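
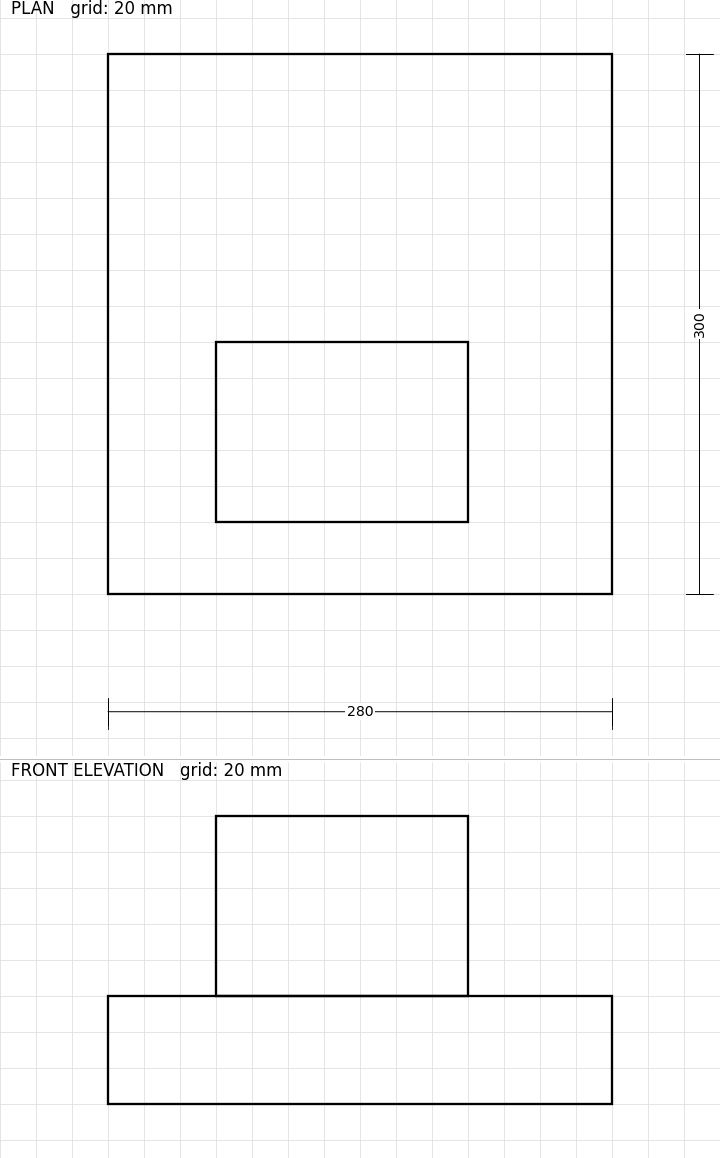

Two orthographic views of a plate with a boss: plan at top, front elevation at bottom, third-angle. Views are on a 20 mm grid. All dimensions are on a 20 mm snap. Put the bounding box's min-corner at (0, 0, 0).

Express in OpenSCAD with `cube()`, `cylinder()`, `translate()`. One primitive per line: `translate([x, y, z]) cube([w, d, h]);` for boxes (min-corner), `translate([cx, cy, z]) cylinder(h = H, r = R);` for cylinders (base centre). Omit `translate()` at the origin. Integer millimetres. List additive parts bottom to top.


cube([280, 300, 60]);
translate([60, 40, 60]) cube([140, 100, 100]);


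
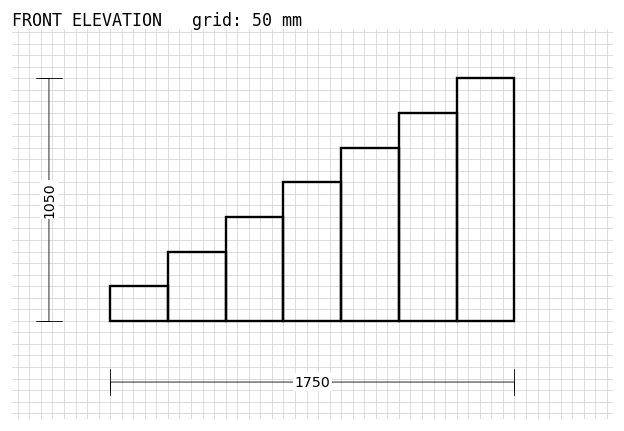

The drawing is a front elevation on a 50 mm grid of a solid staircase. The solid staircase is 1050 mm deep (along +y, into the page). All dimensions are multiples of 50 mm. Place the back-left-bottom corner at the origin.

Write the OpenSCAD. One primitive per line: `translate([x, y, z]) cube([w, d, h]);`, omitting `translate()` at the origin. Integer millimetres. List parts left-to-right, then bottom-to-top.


cube([250, 1050, 150]);
translate([250, 0, 0]) cube([250, 1050, 300]);
translate([500, 0, 0]) cube([250, 1050, 450]);
translate([750, 0, 0]) cube([250, 1050, 600]);
translate([1000, 0, 0]) cube([250, 1050, 750]);
translate([1250, 0, 0]) cube([250, 1050, 900]);
translate([1500, 0, 0]) cube([250, 1050, 1050]);


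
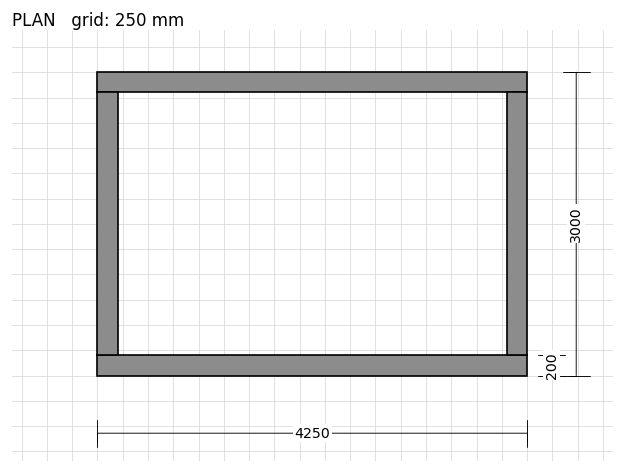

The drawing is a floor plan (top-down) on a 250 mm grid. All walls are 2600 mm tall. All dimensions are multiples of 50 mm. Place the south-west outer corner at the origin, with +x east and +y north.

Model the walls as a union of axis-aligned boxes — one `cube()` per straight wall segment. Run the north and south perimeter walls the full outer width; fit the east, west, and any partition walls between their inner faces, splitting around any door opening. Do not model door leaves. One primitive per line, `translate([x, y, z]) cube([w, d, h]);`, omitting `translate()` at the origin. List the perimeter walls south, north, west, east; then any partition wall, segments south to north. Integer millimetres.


cube([4250, 200, 2600]);
translate([0, 2800, 0]) cube([4250, 200, 2600]);
translate([0, 200, 0]) cube([200, 2600, 2600]);
translate([4050, 200, 0]) cube([200, 2600, 2600]);


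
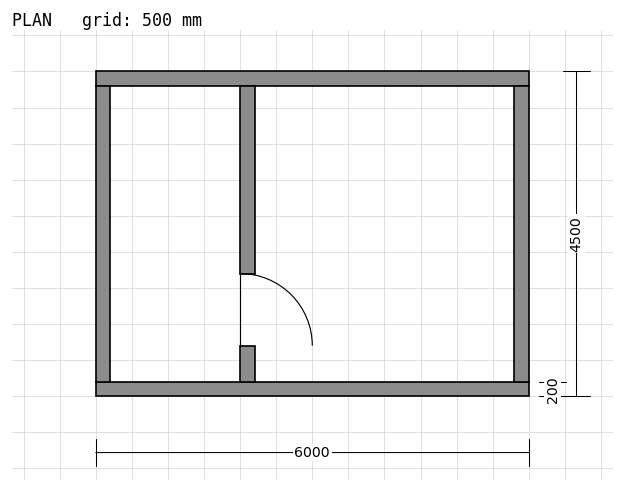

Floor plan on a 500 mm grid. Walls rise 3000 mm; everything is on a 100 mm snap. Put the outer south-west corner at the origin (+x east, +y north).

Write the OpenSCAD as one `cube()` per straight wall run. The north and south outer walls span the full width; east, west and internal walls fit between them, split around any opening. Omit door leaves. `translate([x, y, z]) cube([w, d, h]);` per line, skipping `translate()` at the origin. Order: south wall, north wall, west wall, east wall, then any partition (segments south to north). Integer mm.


cube([6000, 200, 3000]);
translate([0, 4300, 0]) cube([6000, 200, 3000]);
translate([0, 200, 0]) cube([200, 4100, 3000]);
translate([5800, 200, 0]) cube([200, 4100, 3000]);
translate([2000, 200, 0]) cube([200, 500, 3000]);
translate([2000, 1700, 0]) cube([200, 2600, 3000]);


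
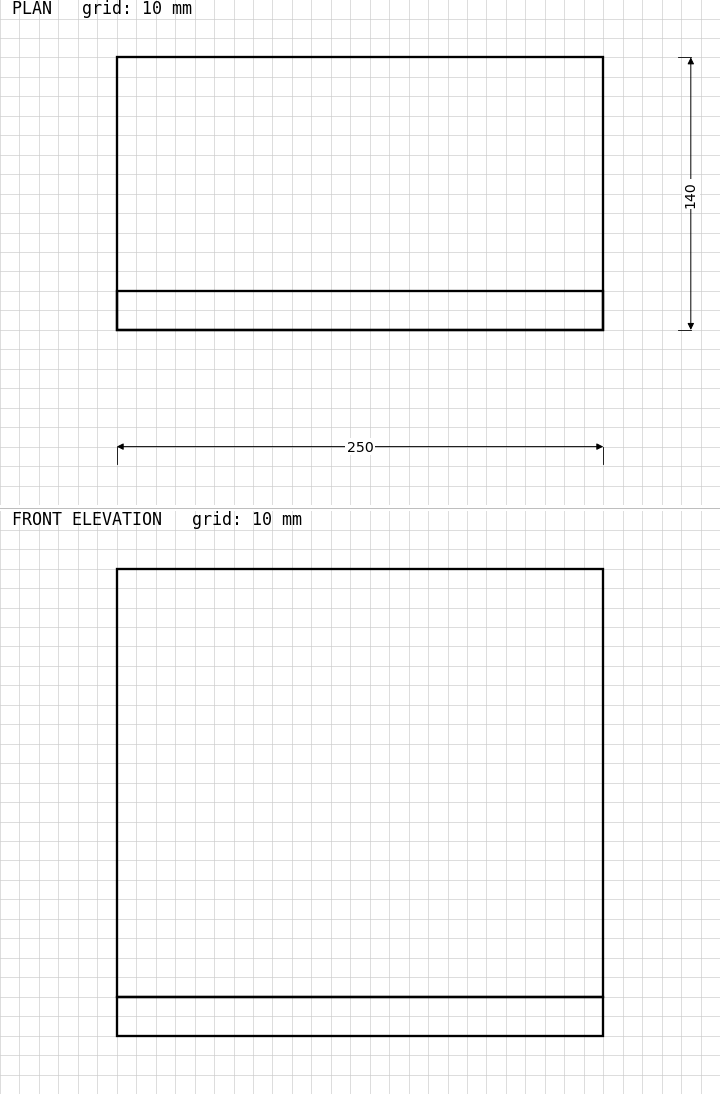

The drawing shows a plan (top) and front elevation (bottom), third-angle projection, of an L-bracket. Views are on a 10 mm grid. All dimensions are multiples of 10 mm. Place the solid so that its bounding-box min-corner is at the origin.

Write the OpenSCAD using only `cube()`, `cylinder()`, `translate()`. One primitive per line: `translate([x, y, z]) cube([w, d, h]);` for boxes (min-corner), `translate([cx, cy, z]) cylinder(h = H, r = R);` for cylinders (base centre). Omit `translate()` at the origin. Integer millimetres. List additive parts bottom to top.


cube([250, 140, 20]);
translate([0, 0, 20]) cube([250, 20, 220]);


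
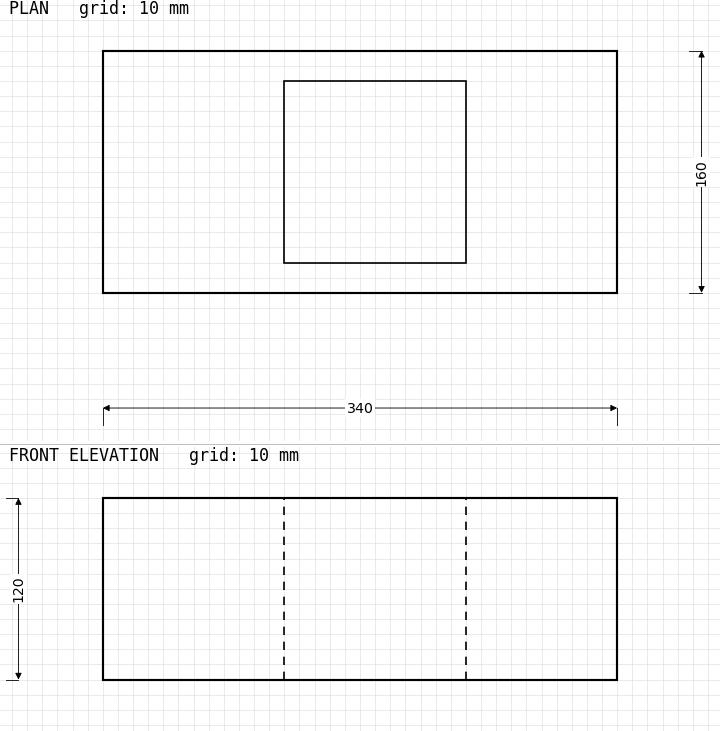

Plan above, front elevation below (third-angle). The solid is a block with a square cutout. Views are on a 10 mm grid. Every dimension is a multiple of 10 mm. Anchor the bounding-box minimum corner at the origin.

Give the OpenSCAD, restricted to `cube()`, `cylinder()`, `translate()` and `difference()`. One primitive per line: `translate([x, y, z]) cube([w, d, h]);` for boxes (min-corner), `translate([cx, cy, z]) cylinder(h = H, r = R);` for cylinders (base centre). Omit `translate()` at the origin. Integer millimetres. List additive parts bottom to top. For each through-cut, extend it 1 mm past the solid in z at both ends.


difference() {
  cube([340, 160, 120]);
  translate([120, 20, -1]) cube([120, 120, 122]);
}


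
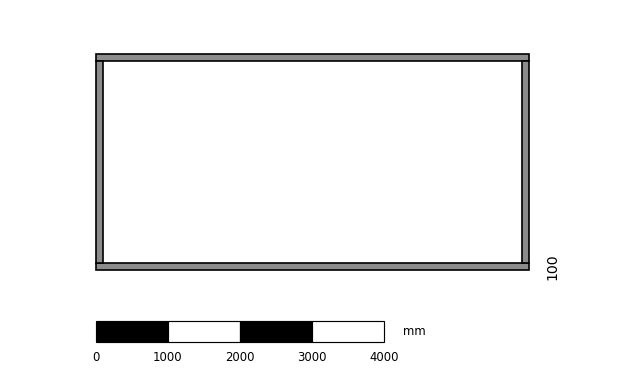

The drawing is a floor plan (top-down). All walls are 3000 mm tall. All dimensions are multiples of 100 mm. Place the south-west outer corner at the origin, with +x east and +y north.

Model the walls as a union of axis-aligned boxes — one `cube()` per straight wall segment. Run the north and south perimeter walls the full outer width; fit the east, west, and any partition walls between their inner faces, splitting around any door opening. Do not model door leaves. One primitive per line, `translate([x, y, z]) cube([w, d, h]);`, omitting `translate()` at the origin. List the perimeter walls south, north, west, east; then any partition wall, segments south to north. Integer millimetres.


cube([6000, 100, 3000]);
translate([0, 2900, 0]) cube([6000, 100, 3000]);
translate([0, 100, 0]) cube([100, 2800, 3000]);
translate([5900, 100, 0]) cube([100, 2800, 3000]);


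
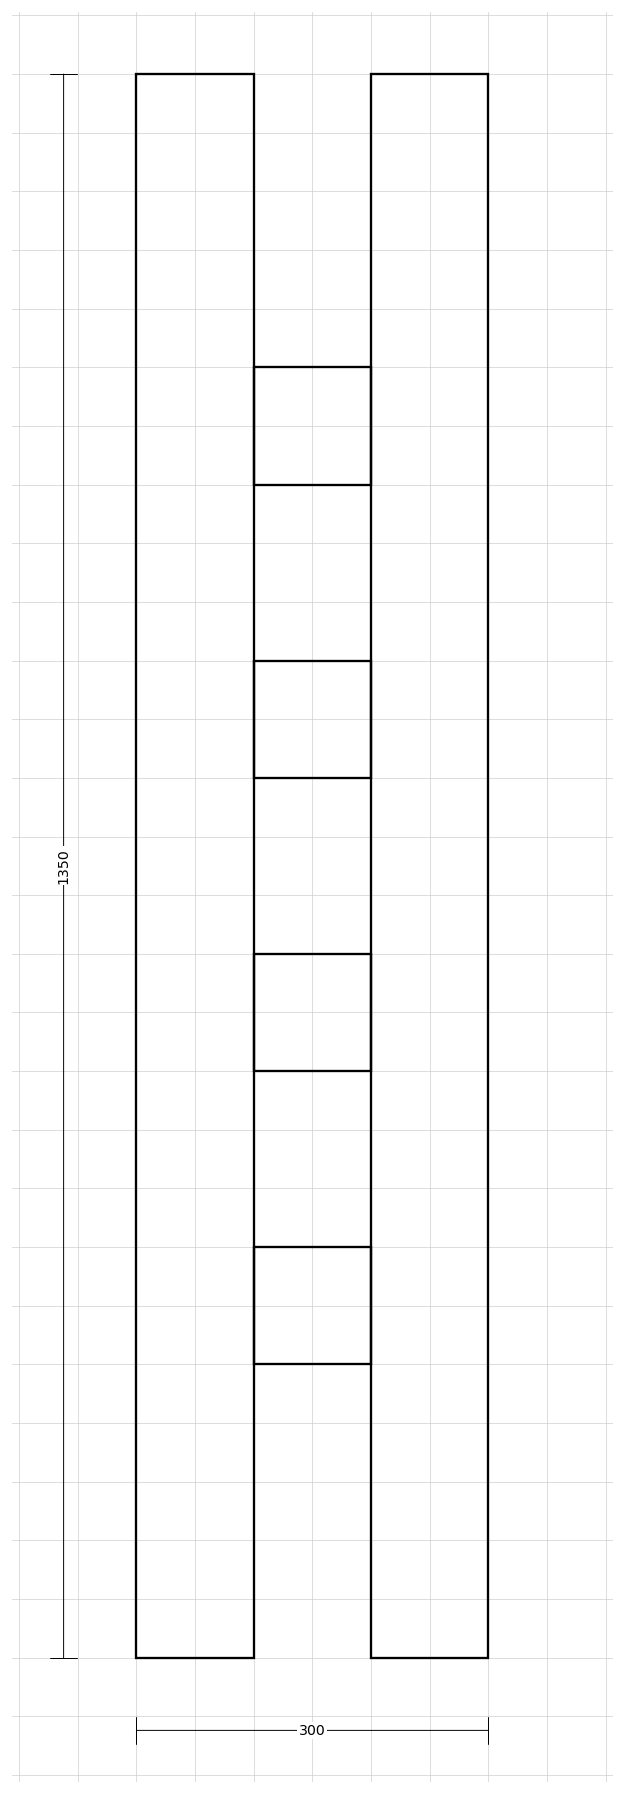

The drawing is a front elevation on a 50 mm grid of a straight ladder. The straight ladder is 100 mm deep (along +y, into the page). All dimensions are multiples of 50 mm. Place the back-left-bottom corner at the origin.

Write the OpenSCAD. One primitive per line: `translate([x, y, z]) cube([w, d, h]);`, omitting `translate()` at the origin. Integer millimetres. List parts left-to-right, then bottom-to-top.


cube([100, 100, 1350]);
translate([100, 0, 250]) cube([100, 100, 100]);
translate([100, 0, 500]) cube([100, 100, 100]);
translate([100, 0, 750]) cube([100, 100, 100]);
translate([100, 0, 1000]) cube([100, 100, 100]);
translate([200, 0, 0]) cube([100, 100, 1350]);


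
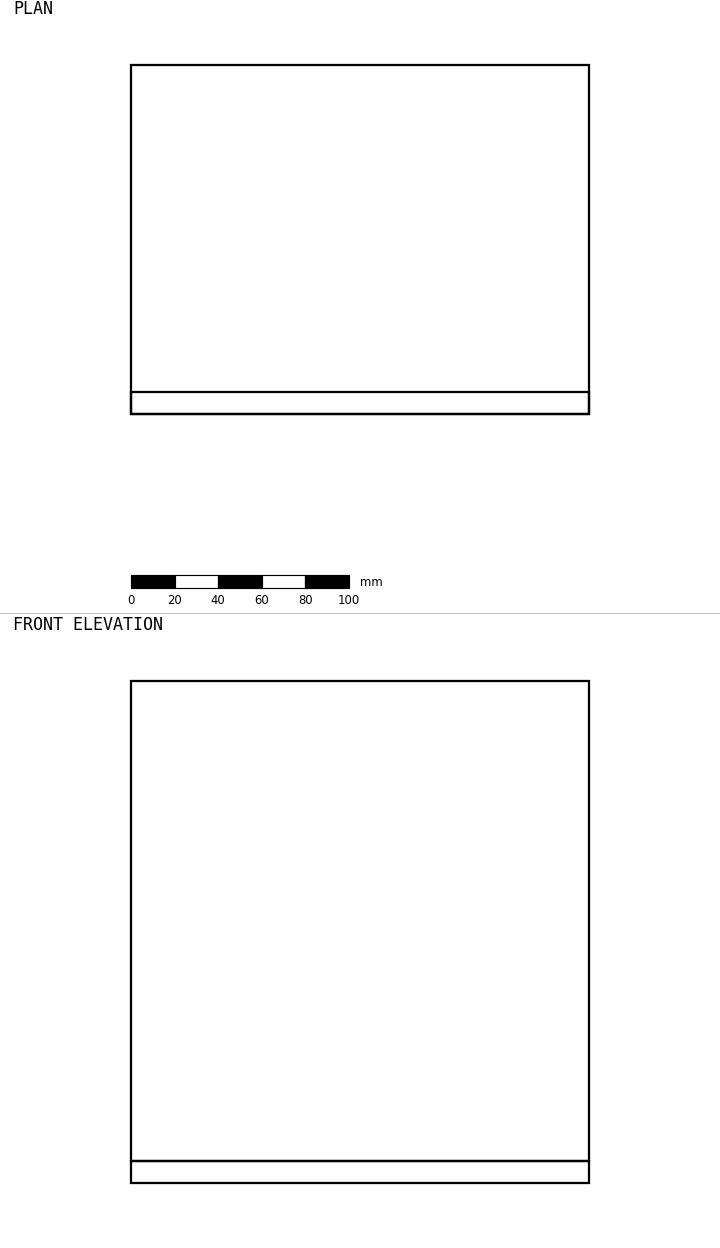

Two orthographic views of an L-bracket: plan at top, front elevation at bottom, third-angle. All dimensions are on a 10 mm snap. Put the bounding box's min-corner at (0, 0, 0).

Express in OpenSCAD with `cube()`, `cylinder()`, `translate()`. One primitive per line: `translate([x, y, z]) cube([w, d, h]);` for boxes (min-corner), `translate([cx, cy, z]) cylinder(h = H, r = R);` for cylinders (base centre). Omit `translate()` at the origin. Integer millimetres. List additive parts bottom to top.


cube([210, 160, 10]);
translate([0, 0, 10]) cube([210, 10, 220]);


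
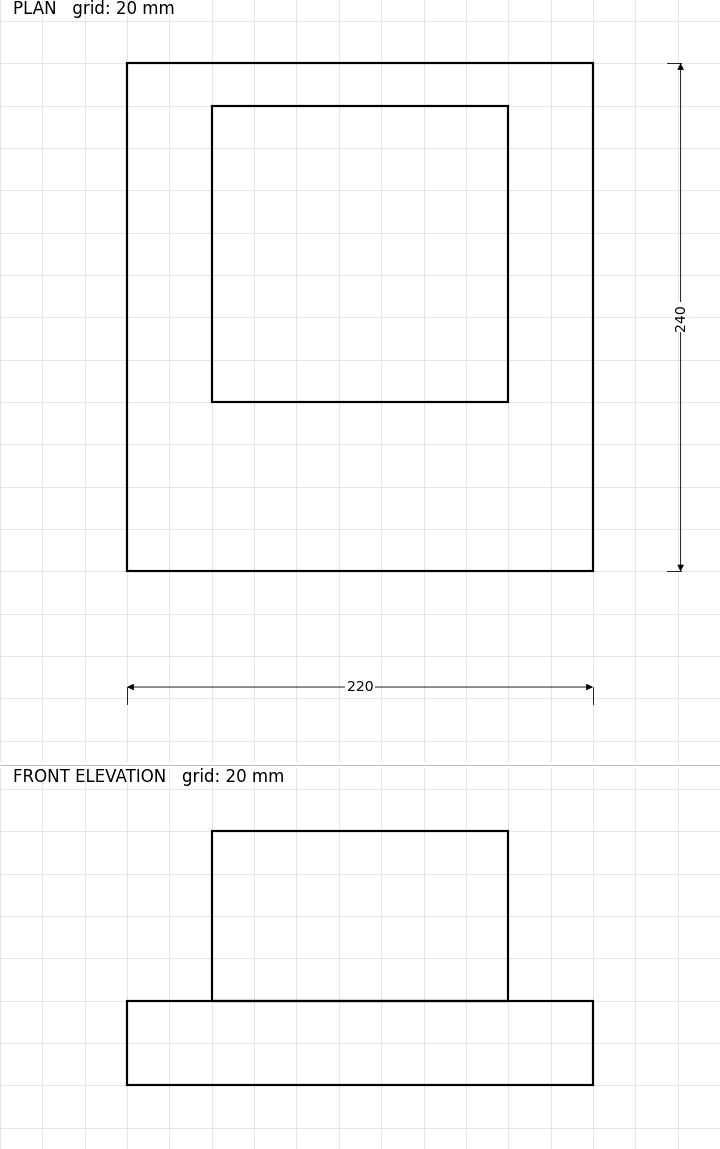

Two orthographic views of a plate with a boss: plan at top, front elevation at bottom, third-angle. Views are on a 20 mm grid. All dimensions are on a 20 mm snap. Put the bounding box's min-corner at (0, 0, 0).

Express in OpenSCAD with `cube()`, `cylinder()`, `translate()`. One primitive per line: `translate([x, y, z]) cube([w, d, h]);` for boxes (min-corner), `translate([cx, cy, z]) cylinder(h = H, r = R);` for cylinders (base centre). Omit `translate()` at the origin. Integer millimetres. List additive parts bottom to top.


cube([220, 240, 40]);
translate([40, 80, 40]) cube([140, 140, 80]);


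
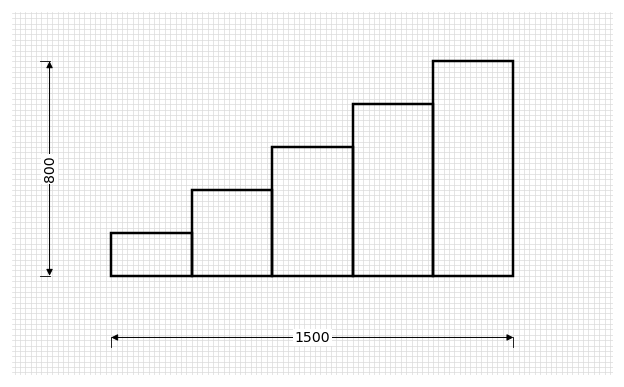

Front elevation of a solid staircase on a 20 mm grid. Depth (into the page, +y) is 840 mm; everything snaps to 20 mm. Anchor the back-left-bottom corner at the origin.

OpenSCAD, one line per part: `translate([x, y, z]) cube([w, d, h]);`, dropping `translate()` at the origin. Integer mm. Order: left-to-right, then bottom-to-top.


cube([300, 840, 160]);
translate([300, 0, 0]) cube([300, 840, 320]);
translate([600, 0, 0]) cube([300, 840, 480]);
translate([900, 0, 0]) cube([300, 840, 640]);
translate([1200, 0, 0]) cube([300, 840, 800]);


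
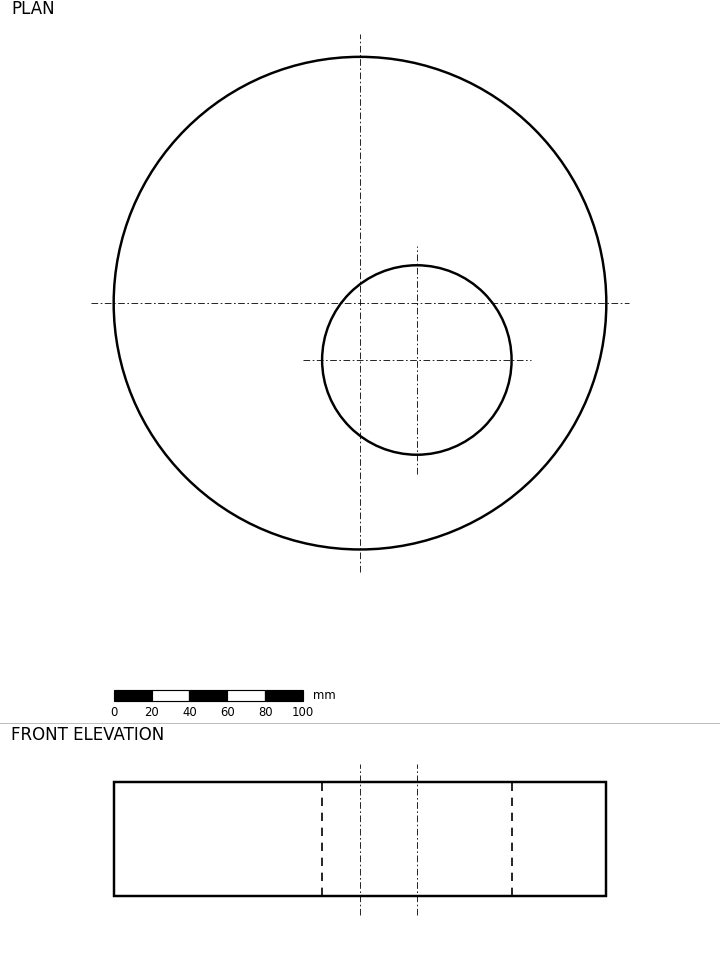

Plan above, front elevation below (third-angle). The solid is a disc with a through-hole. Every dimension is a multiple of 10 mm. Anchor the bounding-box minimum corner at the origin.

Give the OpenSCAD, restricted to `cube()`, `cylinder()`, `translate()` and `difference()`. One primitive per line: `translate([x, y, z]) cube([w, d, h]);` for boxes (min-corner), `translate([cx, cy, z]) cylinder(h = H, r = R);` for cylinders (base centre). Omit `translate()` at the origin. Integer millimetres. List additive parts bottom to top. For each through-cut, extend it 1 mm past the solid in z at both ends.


difference() {
  translate([130, 130, 0]) cylinder(h = 60, r = 130);
  translate([160, 100, -1]) cylinder(h = 62, r = 50);
}


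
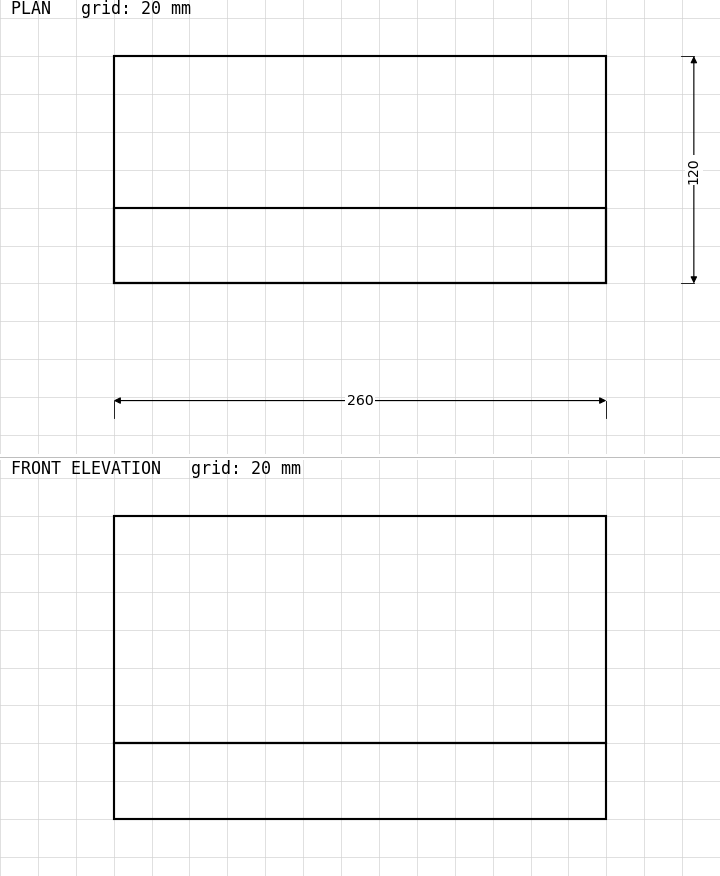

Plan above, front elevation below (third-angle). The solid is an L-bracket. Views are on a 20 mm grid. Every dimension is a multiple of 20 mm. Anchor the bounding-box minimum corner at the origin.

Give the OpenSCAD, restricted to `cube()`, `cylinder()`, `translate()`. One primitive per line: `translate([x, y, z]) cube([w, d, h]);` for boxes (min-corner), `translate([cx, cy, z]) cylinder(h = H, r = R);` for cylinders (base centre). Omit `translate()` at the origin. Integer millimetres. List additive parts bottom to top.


cube([260, 120, 40]);
translate([0, 0, 40]) cube([260, 40, 120]);


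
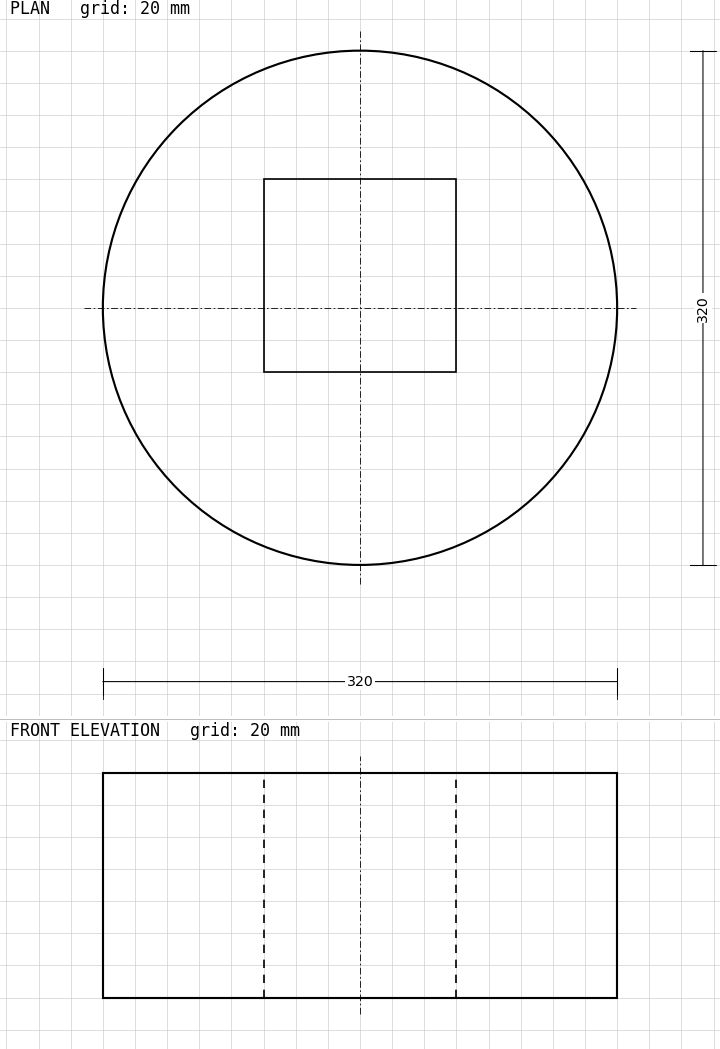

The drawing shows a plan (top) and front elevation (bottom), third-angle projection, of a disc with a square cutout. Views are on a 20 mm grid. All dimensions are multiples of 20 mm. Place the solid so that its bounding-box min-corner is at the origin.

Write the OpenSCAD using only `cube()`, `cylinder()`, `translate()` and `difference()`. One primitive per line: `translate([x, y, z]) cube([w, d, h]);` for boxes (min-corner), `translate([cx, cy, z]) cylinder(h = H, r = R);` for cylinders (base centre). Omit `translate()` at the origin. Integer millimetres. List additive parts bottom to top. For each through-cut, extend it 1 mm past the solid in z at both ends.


difference() {
  translate([160, 160, 0]) cylinder(h = 140, r = 160);
  translate([100, 120, -1]) cube([120, 120, 142]);
}


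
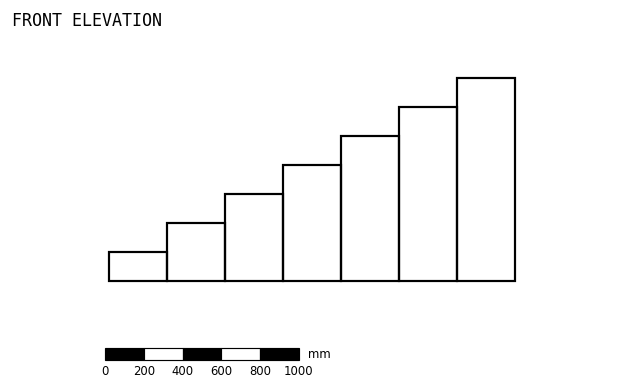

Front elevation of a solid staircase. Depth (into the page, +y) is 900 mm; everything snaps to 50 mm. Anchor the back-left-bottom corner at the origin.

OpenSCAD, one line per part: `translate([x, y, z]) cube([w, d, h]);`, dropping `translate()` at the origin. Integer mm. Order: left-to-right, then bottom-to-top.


cube([300, 900, 150]);
translate([300, 0, 0]) cube([300, 900, 300]);
translate([600, 0, 0]) cube([300, 900, 450]);
translate([900, 0, 0]) cube([300, 900, 600]);
translate([1200, 0, 0]) cube([300, 900, 750]);
translate([1500, 0, 0]) cube([300, 900, 900]);
translate([1800, 0, 0]) cube([300, 900, 1050]);


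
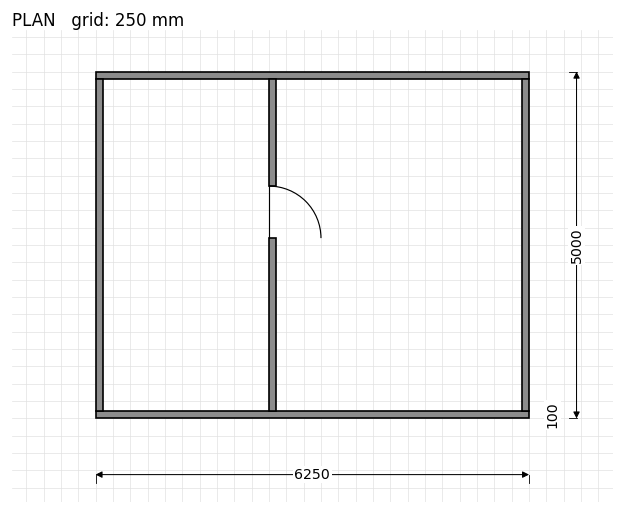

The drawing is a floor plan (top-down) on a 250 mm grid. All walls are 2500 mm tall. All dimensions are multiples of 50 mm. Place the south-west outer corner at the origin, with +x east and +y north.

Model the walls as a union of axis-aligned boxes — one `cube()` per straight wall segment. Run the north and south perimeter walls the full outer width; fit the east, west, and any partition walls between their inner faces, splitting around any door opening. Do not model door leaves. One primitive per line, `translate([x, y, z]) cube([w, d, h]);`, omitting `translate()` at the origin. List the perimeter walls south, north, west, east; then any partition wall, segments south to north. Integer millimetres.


cube([6250, 100, 2500]);
translate([0, 4900, 0]) cube([6250, 100, 2500]);
translate([0, 100, 0]) cube([100, 4800, 2500]);
translate([6150, 100, 0]) cube([100, 4800, 2500]);
translate([2500, 100, 0]) cube([100, 2500, 2500]);
translate([2500, 3350, 0]) cube([100, 1550, 2500]);


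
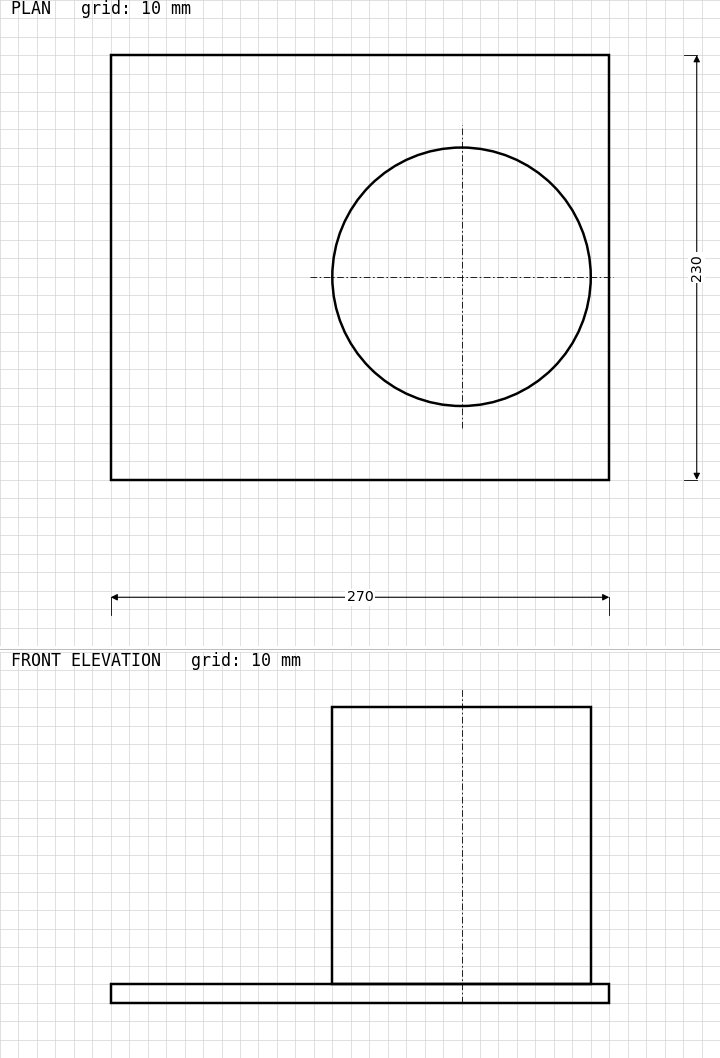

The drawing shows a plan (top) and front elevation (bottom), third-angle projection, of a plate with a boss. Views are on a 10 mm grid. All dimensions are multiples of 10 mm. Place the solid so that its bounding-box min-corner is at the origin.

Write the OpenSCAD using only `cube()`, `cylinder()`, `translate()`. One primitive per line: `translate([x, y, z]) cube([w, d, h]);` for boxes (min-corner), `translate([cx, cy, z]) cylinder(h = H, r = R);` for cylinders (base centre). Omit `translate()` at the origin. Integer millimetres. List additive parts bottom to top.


cube([270, 230, 10]);
translate([190, 110, 10]) cylinder(h = 150, r = 70);


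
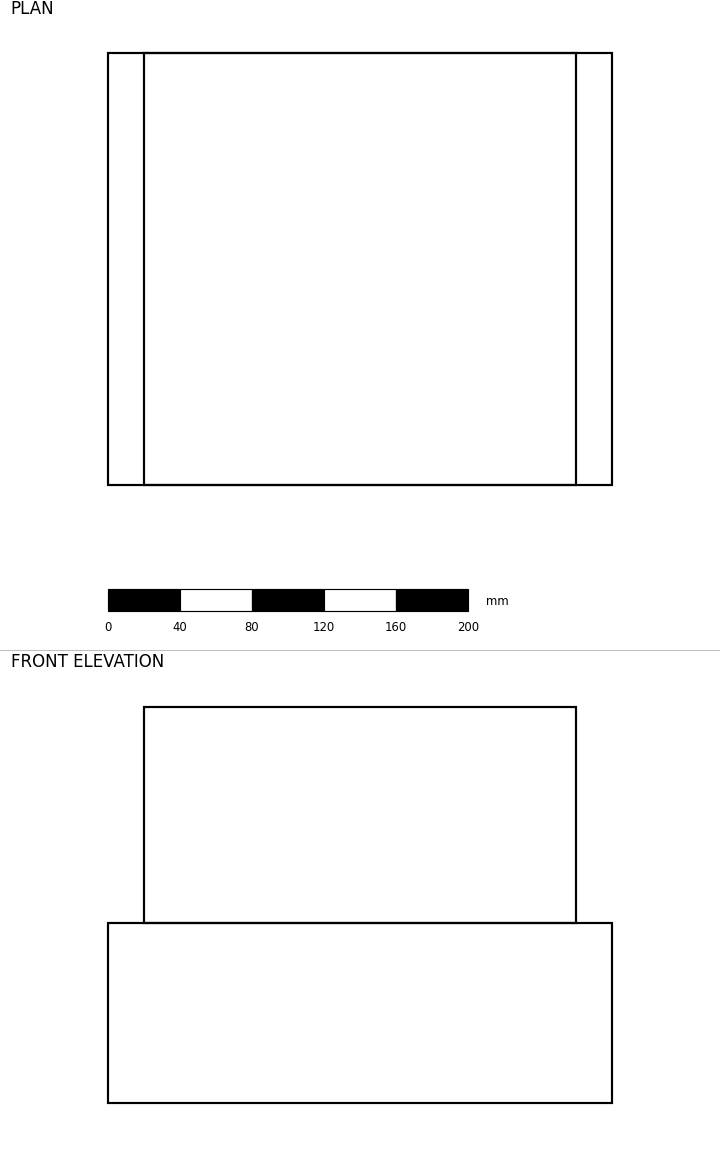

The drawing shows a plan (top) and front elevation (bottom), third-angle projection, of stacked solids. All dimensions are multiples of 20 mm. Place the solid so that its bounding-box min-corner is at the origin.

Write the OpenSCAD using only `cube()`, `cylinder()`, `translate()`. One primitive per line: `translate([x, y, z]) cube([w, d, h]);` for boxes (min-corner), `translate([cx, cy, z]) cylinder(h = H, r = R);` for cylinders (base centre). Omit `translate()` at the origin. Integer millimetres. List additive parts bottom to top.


cube([280, 240, 100]);
translate([20, 0, 100]) cube([240, 240, 120]);


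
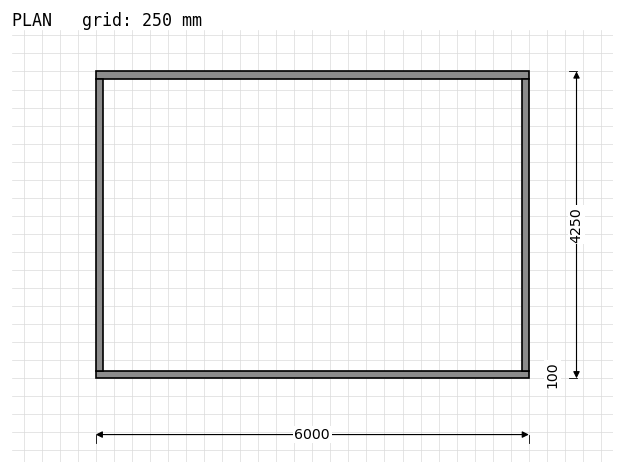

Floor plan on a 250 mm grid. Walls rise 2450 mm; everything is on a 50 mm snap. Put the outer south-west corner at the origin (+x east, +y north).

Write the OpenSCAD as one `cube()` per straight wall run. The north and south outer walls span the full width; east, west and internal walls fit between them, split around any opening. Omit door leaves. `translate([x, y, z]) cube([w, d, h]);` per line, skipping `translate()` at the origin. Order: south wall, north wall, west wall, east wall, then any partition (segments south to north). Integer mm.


cube([6000, 100, 2450]);
translate([0, 4150, 0]) cube([6000, 100, 2450]);
translate([0, 100, 0]) cube([100, 4050, 2450]);
translate([5900, 100, 0]) cube([100, 4050, 2450]);


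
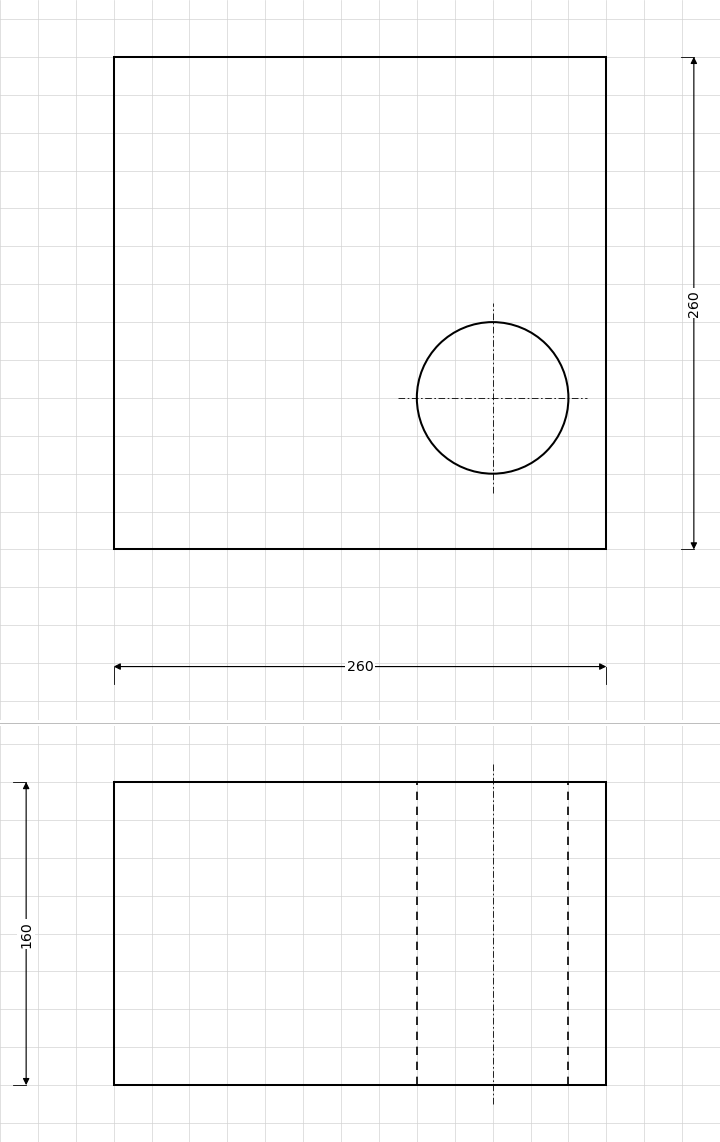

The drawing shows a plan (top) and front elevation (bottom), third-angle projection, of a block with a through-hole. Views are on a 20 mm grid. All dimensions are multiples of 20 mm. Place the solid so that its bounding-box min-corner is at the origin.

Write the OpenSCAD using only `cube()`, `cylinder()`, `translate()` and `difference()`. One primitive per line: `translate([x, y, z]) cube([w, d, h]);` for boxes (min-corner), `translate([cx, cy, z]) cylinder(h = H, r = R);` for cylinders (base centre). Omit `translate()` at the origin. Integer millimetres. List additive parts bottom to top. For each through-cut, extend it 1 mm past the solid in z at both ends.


difference() {
  cube([260, 260, 160]);
  translate([200, 80, -1]) cylinder(h = 162, r = 40);
}


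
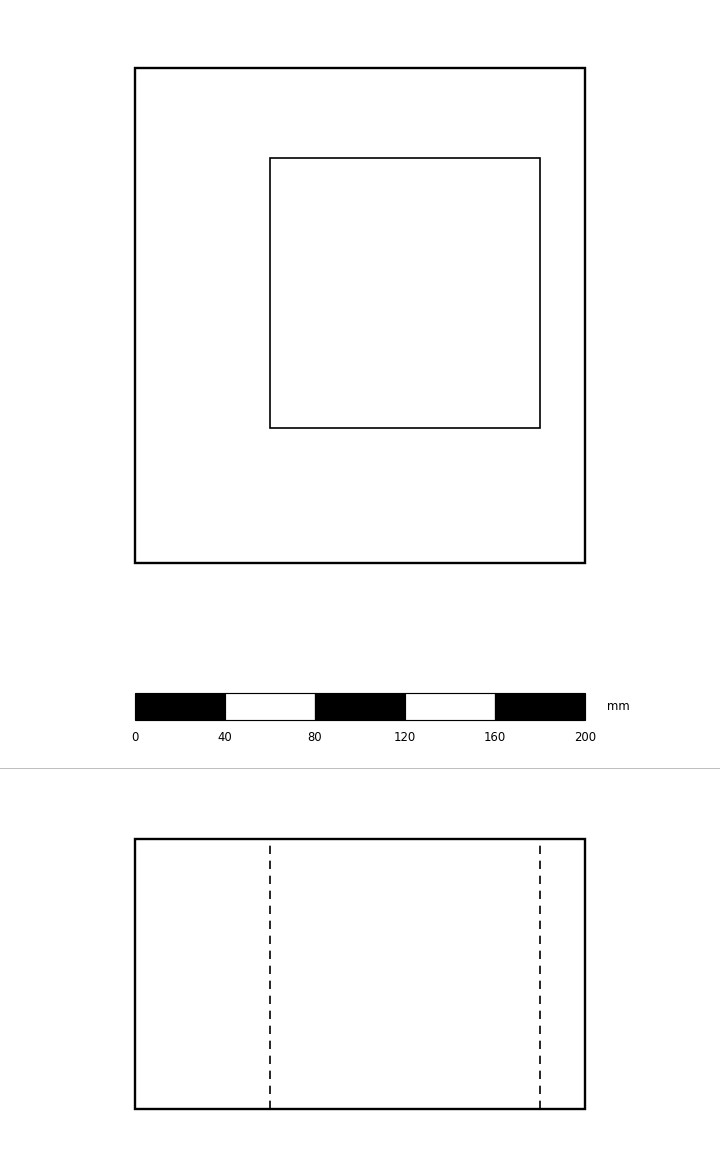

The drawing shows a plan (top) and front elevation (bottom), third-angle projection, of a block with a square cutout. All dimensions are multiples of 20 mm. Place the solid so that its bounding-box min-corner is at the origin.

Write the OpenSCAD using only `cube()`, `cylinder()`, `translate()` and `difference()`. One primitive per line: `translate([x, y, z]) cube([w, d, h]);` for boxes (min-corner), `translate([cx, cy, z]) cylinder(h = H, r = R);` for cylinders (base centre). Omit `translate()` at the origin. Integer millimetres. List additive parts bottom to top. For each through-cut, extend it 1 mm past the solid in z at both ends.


difference() {
  cube([200, 220, 120]);
  translate([60, 60, -1]) cube([120, 120, 122]);
}


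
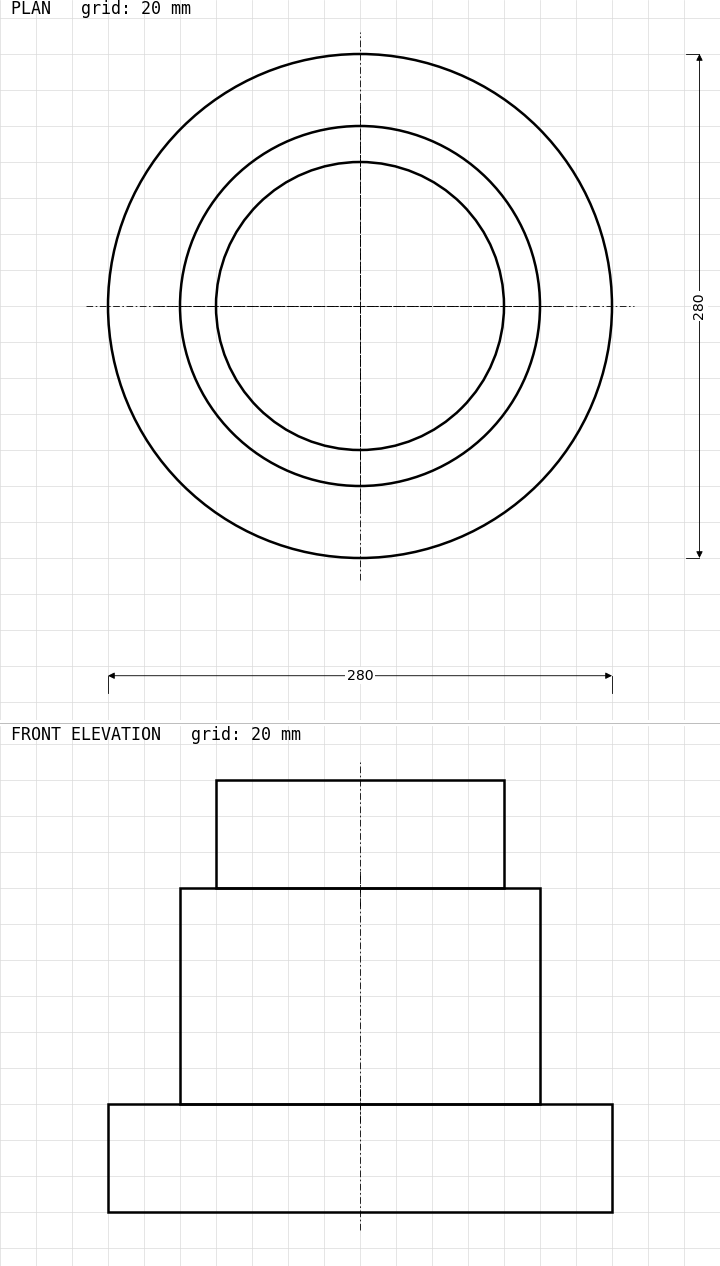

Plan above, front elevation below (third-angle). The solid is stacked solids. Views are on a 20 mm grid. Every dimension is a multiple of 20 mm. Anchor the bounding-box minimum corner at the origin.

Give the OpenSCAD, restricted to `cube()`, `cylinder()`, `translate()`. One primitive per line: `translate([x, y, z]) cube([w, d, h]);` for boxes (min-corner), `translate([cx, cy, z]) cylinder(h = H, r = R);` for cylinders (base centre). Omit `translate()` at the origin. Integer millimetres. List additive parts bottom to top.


translate([140, 140, 0]) cylinder(h = 60, r = 140);
translate([140, 140, 60]) cylinder(h = 120, r = 100);
translate([140, 140, 180]) cylinder(h = 60, r = 80);


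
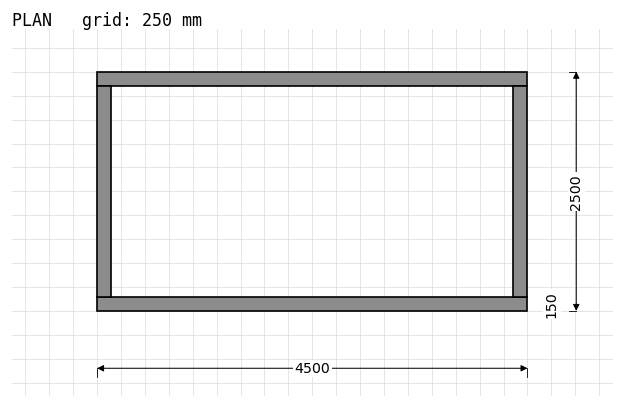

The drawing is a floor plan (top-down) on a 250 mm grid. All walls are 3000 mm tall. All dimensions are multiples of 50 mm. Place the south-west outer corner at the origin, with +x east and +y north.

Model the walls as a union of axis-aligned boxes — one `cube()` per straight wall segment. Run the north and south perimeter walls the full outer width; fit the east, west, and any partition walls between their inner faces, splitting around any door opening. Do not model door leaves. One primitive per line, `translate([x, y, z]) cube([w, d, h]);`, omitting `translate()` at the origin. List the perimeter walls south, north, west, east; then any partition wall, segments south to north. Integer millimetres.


cube([4500, 150, 3000]);
translate([0, 2350, 0]) cube([4500, 150, 3000]);
translate([0, 150, 0]) cube([150, 2200, 3000]);
translate([4350, 150, 0]) cube([150, 2200, 3000]);


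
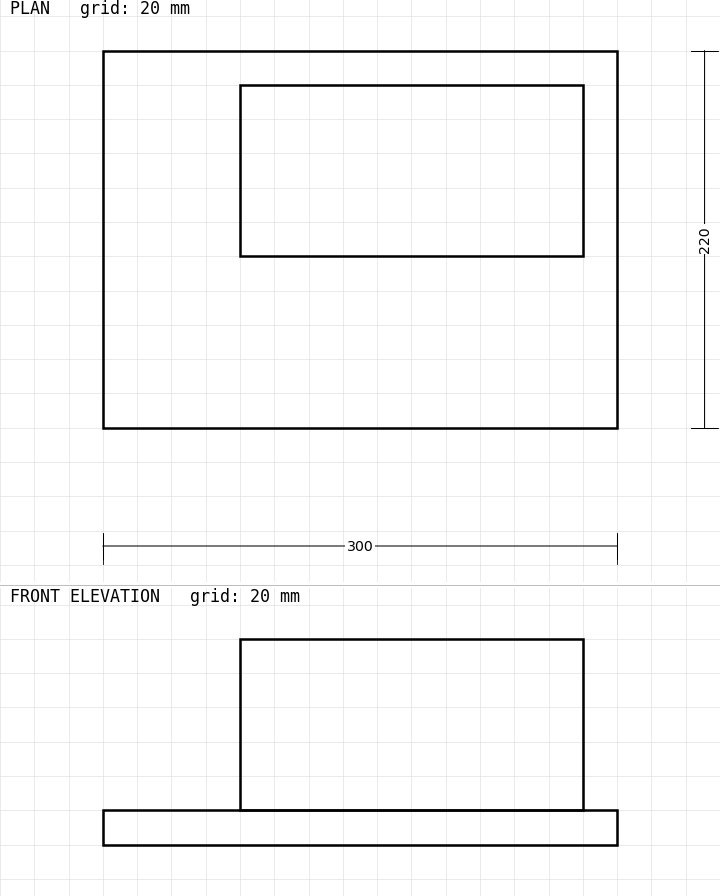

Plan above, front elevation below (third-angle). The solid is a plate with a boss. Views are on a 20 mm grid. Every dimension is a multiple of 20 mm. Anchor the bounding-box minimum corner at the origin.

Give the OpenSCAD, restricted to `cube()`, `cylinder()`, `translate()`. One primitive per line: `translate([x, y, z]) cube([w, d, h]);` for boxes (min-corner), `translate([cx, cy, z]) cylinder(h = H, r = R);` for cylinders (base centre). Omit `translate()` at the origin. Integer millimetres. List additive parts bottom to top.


cube([300, 220, 20]);
translate([80, 100, 20]) cube([200, 100, 100]);


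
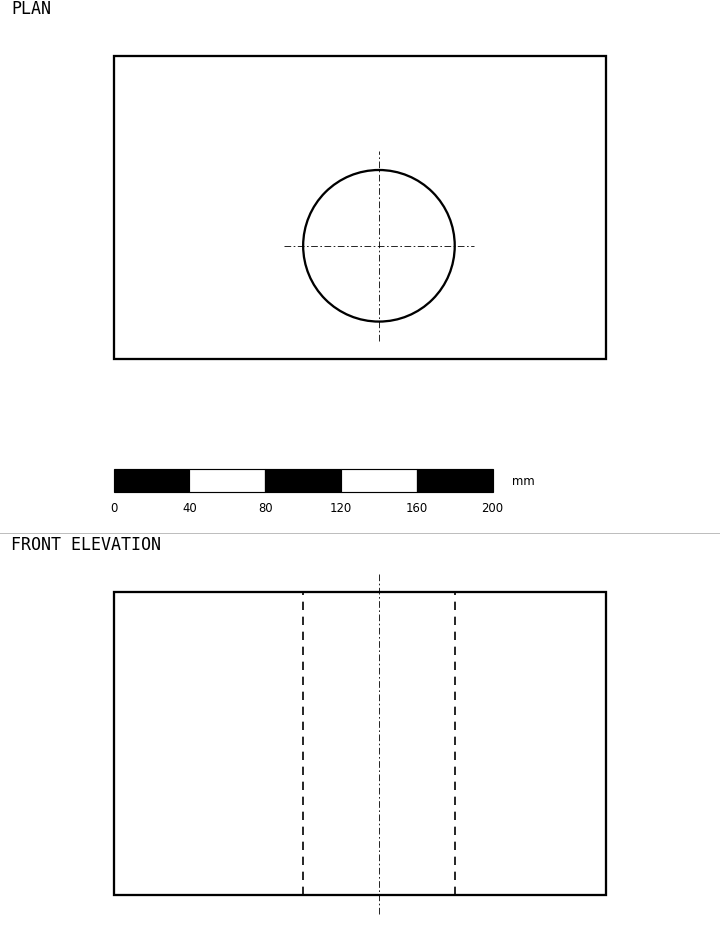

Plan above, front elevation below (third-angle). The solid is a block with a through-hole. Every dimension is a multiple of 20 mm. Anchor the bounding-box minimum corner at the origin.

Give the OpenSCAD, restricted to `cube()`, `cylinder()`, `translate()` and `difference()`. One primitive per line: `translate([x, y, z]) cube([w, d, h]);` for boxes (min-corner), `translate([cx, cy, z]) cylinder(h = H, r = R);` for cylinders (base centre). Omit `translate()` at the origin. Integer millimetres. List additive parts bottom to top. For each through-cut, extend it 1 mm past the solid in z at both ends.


difference() {
  cube([260, 160, 160]);
  translate([140, 60, -1]) cylinder(h = 162, r = 40);
}


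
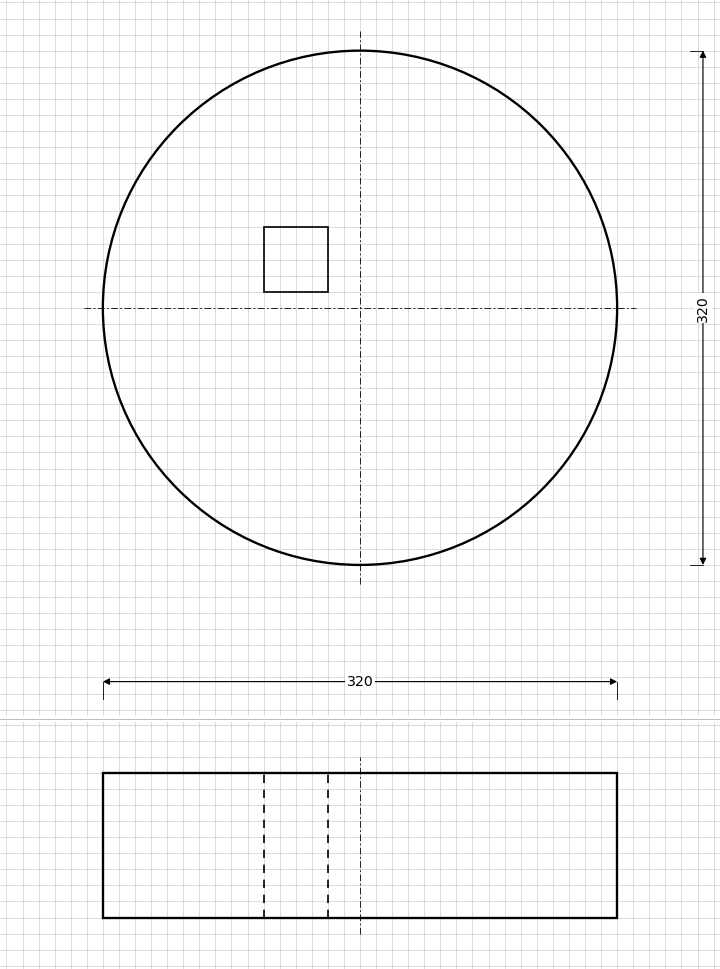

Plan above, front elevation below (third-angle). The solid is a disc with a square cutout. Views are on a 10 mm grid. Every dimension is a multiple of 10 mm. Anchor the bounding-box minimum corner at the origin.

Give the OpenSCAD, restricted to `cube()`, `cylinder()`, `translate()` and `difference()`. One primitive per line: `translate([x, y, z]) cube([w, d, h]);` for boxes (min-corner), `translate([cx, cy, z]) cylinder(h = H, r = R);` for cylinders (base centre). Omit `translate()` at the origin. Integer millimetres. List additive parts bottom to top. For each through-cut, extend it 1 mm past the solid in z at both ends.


difference() {
  translate([160, 160, 0]) cylinder(h = 90, r = 160);
  translate([100, 170, -1]) cube([40, 40, 92]);
}


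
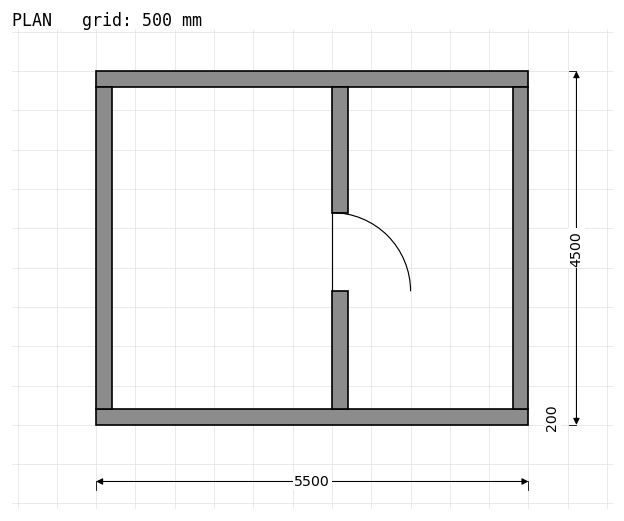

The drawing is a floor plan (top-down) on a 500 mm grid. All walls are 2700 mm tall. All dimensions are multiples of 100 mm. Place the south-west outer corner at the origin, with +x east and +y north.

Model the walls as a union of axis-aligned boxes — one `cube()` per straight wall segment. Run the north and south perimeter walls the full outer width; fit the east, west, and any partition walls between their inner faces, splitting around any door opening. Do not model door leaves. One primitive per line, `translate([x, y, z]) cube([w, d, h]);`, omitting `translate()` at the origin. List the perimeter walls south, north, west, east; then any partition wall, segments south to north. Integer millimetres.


cube([5500, 200, 2700]);
translate([0, 4300, 0]) cube([5500, 200, 2700]);
translate([0, 200, 0]) cube([200, 4100, 2700]);
translate([5300, 200, 0]) cube([200, 4100, 2700]);
translate([3000, 200, 0]) cube([200, 1500, 2700]);
translate([3000, 2700, 0]) cube([200, 1600, 2700]);


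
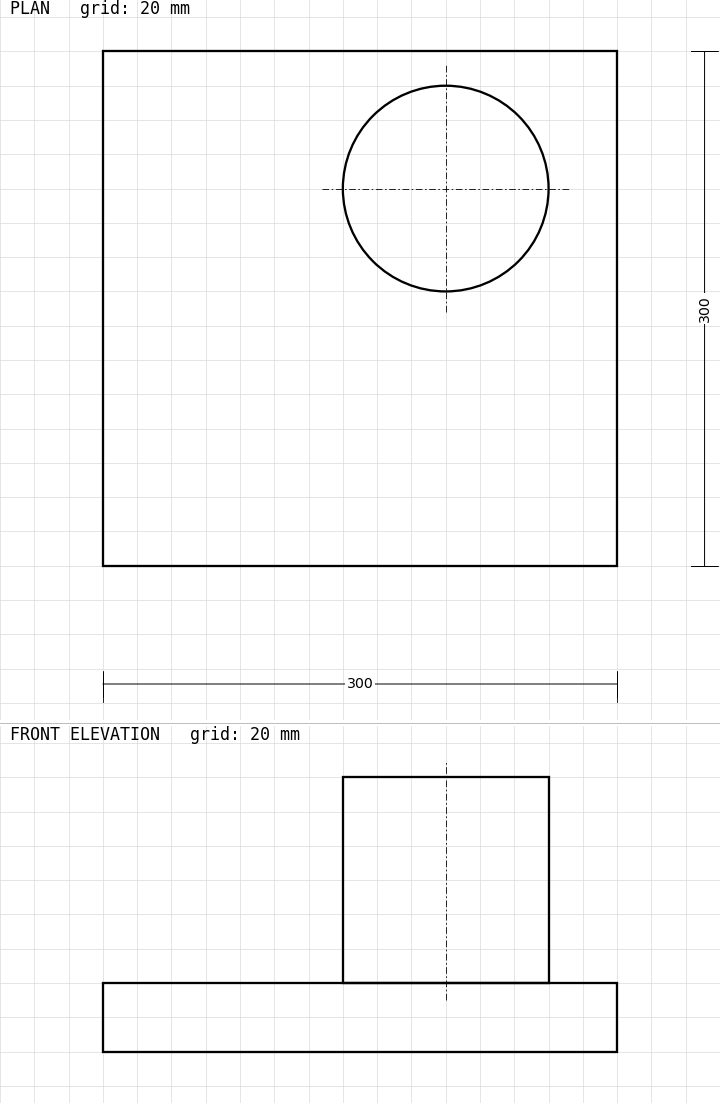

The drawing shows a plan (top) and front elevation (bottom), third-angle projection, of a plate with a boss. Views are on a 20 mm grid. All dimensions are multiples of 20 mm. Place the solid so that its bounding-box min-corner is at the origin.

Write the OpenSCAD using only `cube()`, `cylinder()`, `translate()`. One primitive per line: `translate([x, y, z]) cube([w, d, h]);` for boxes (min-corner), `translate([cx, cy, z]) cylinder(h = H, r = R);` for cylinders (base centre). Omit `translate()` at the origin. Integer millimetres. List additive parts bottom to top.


cube([300, 300, 40]);
translate([200, 220, 40]) cylinder(h = 120, r = 60);


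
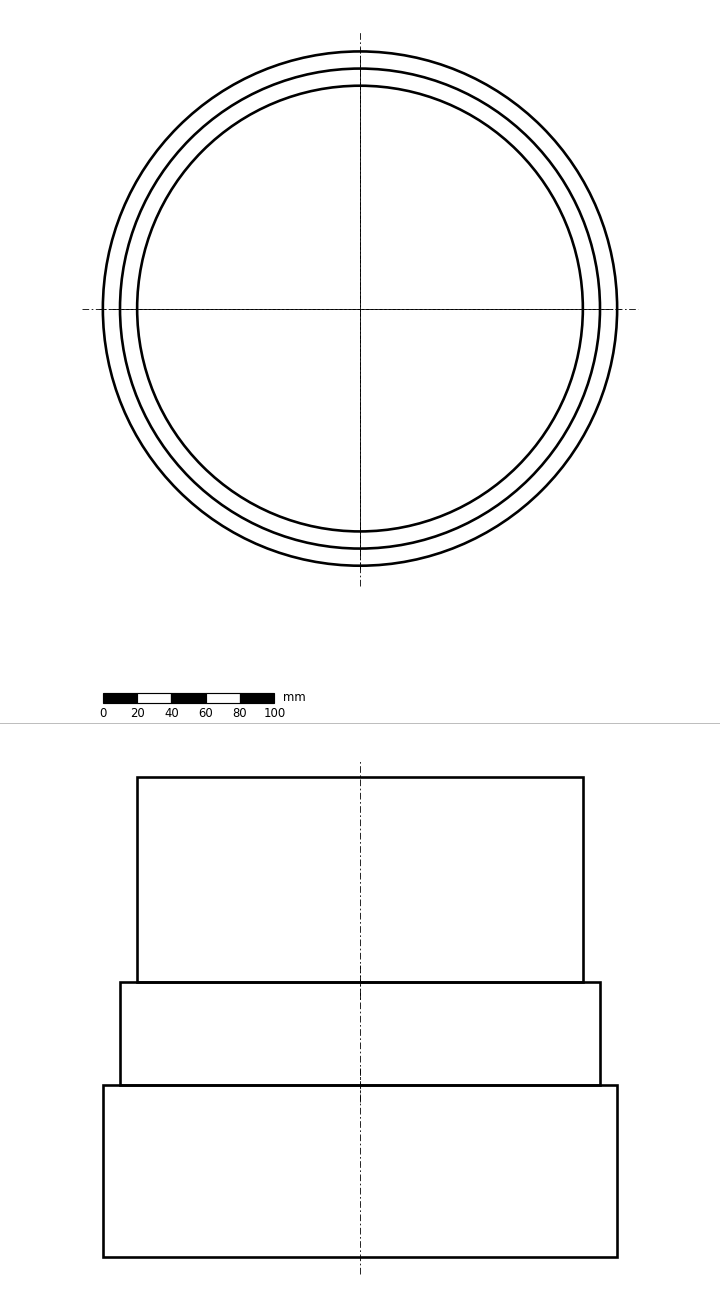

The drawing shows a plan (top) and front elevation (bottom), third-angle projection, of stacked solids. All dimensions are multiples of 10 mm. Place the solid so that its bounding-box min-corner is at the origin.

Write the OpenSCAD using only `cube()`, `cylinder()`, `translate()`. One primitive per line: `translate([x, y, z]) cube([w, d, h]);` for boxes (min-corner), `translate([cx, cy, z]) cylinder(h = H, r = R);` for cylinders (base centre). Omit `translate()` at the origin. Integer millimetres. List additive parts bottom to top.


translate([150, 150, 0]) cylinder(h = 100, r = 150);
translate([150, 150, 100]) cylinder(h = 60, r = 140);
translate([150, 150, 160]) cylinder(h = 120, r = 130);


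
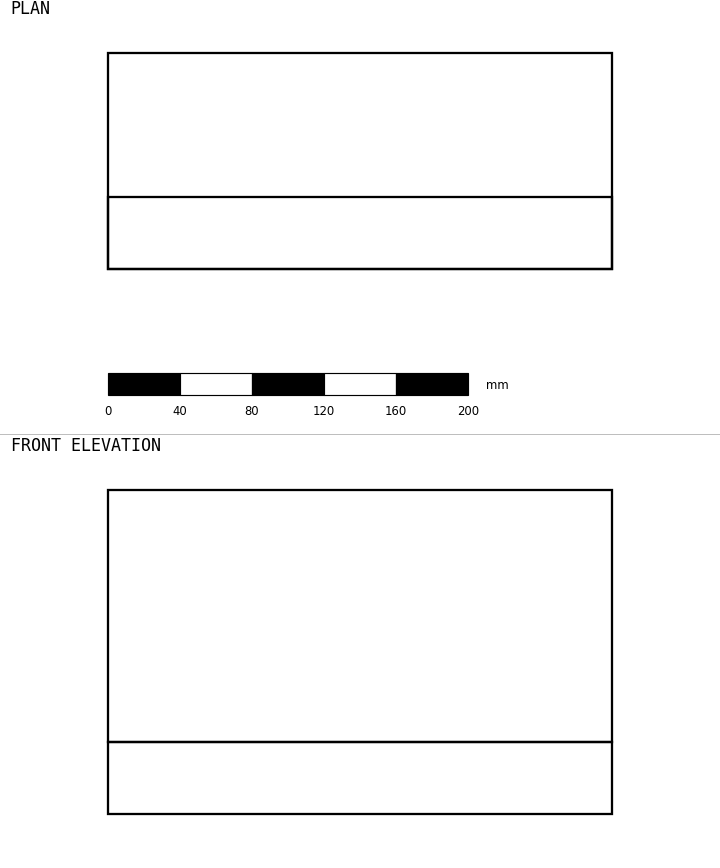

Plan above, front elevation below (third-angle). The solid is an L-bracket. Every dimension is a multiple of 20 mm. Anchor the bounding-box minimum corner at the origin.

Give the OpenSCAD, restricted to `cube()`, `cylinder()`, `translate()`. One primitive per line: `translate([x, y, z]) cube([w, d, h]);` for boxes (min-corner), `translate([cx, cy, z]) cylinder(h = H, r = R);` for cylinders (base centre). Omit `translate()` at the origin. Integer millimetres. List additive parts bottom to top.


cube([280, 120, 40]);
translate([0, 0, 40]) cube([280, 40, 140]);


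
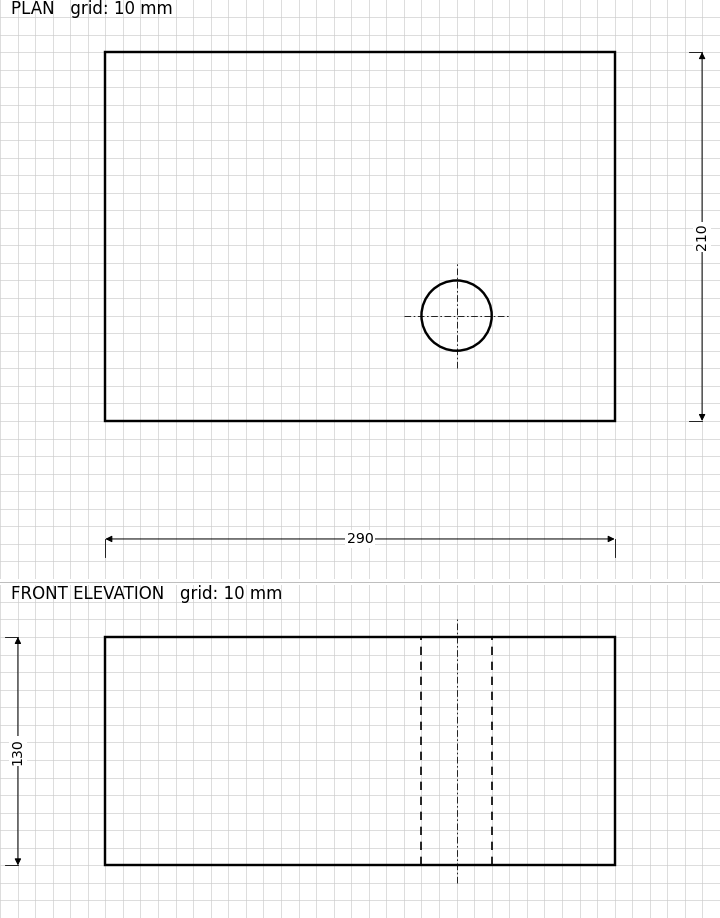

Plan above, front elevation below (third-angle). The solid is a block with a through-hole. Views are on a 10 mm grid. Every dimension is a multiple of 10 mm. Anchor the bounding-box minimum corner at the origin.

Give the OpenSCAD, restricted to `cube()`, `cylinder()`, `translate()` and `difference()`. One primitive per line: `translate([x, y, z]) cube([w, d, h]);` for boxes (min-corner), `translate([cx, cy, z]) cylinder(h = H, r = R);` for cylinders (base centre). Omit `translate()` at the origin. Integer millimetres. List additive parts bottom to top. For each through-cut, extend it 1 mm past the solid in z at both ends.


difference() {
  cube([290, 210, 130]);
  translate([200, 60, -1]) cylinder(h = 132, r = 20);
}


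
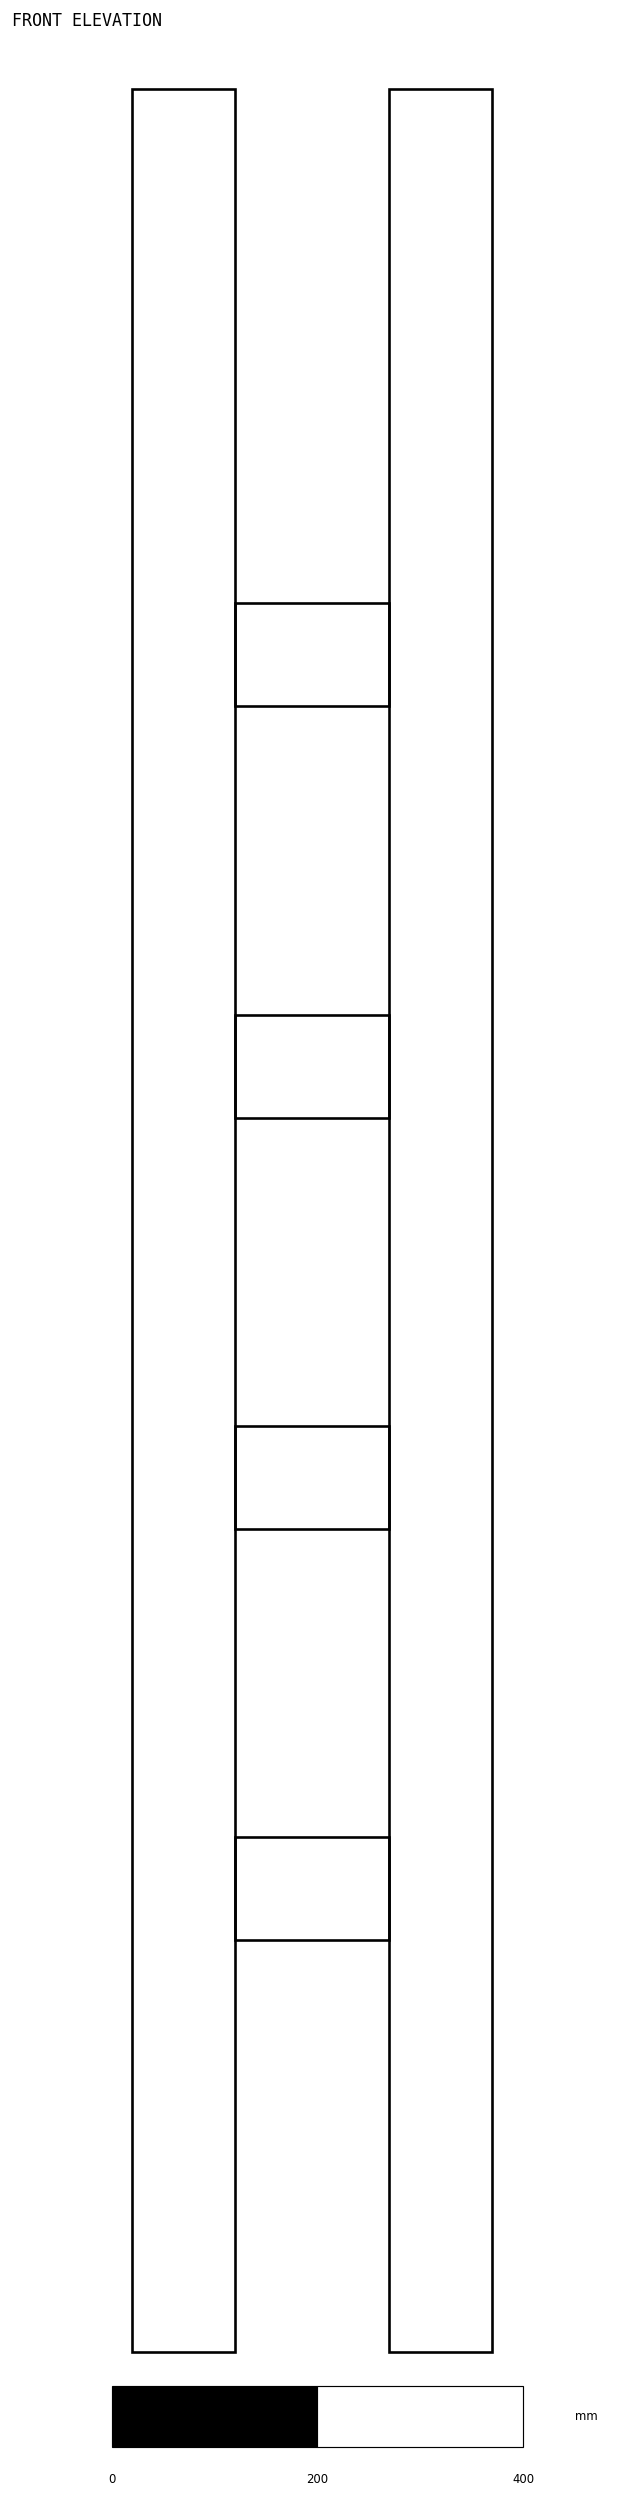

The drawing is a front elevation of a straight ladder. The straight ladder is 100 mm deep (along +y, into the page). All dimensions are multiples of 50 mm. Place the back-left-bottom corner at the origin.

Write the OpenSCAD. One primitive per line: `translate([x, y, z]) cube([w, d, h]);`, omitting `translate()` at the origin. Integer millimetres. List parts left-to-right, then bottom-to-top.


cube([100, 100, 2200]);
translate([100, 0, 400]) cube([150, 100, 100]);
translate([100, 0, 800]) cube([150, 100, 100]);
translate([100, 0, 1200]) cube([150, 100, 100]);
translate([100, 0, 1600]) cube([150, 100, 100]);
translate([250, 0, 0]) cube([100, 100, 2200]);


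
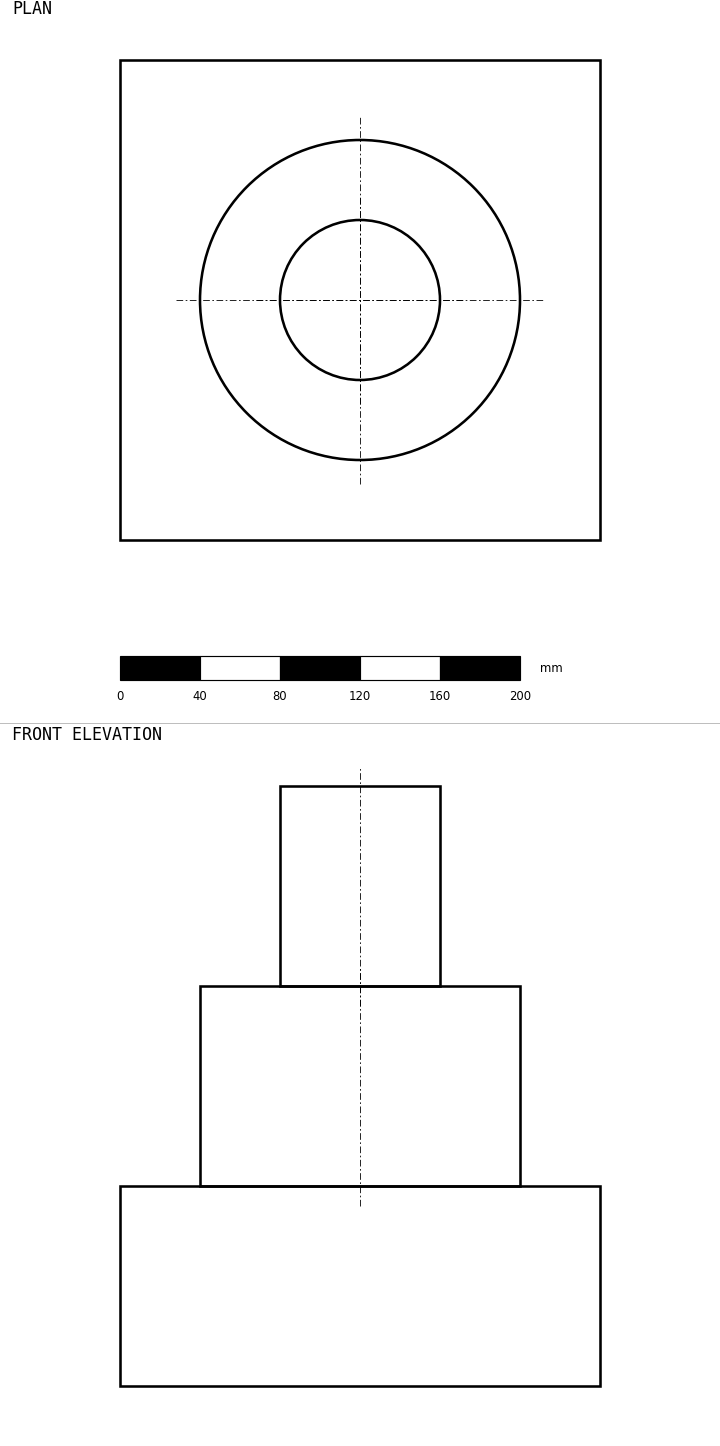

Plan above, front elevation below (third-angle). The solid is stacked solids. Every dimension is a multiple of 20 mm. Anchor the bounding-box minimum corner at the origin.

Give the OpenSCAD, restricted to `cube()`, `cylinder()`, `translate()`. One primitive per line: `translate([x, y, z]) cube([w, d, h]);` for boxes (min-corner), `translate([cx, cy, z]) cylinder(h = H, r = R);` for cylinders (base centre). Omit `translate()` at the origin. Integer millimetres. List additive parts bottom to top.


cube([240, 240, 100]);
translate([120, 120, 100]) cylinder(h = 100, r = 80);
translate([120, 120, 200]) cylinder(h = 100, r = 40);


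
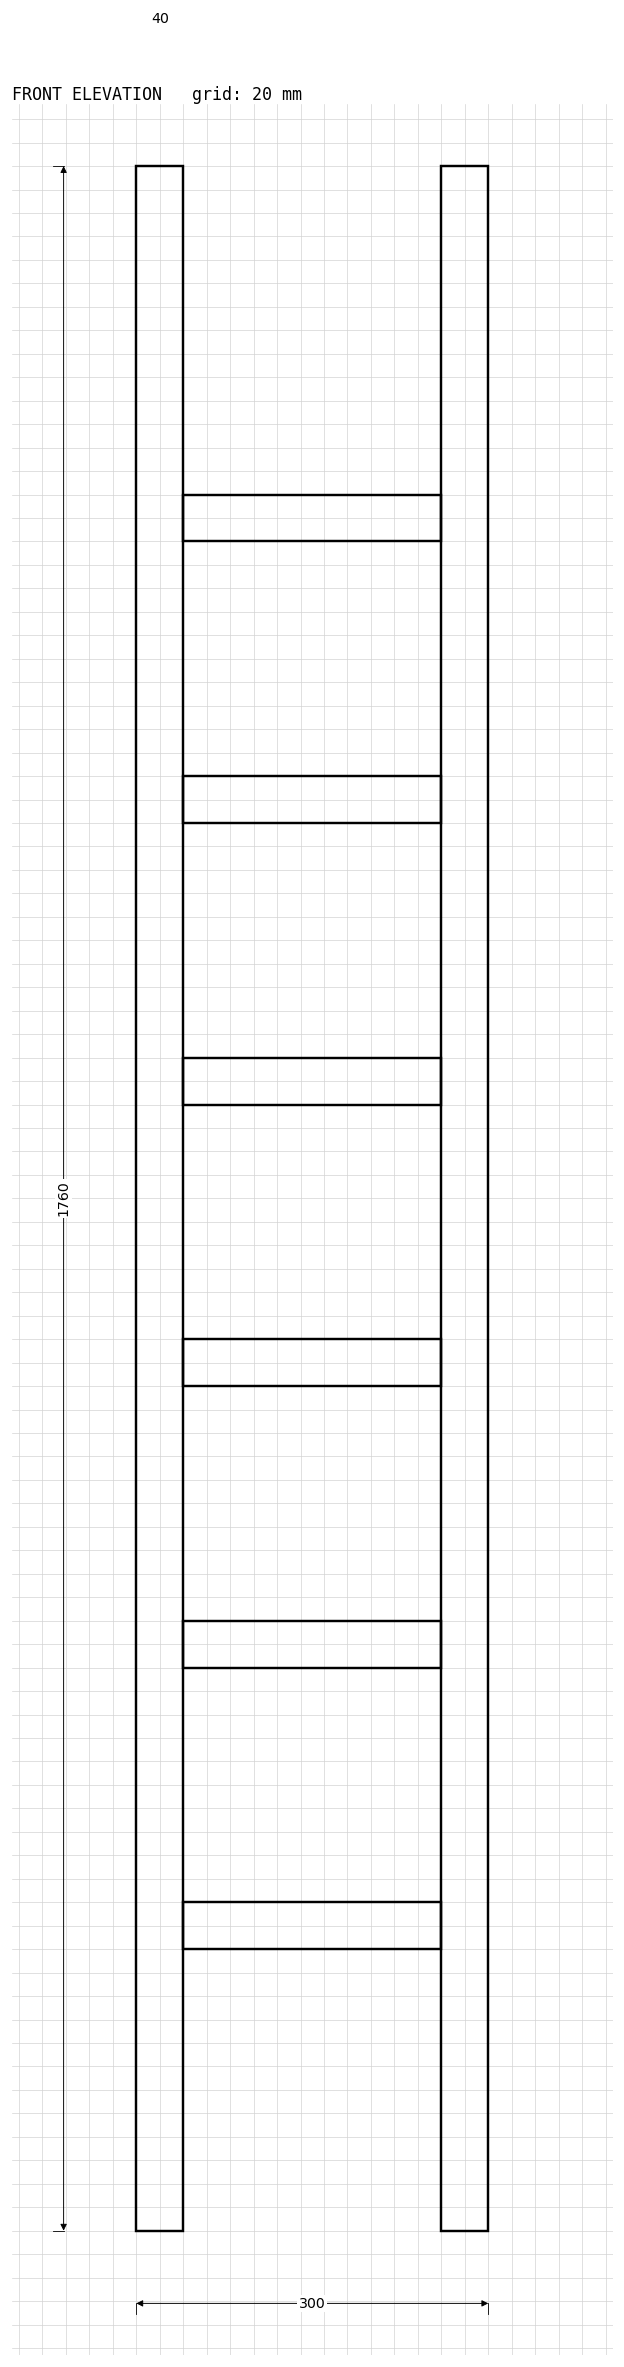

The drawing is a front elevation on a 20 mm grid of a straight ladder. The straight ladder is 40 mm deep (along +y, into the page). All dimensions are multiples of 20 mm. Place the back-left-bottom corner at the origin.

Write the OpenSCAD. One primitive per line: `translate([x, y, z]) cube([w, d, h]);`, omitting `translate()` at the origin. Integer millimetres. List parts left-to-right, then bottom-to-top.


cube([40, 40, 1760]);
translate([40, 0, 240]) cube([220, 40, 40]);
translate([40, 0, 480]) cube([220, 40, 40]);
translate([40, 0, 720]) cube([220, 40, 40]);
translate([40, 0, 960]) cube([220, 40, 40]);
translate([40, 0, 1200]) cube([220, 40, 40]);
translate([40, 0, 1440]) cube([220, 40, 40]);
translate([260, 0, 0]) cube([40, 40, 1760]);
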